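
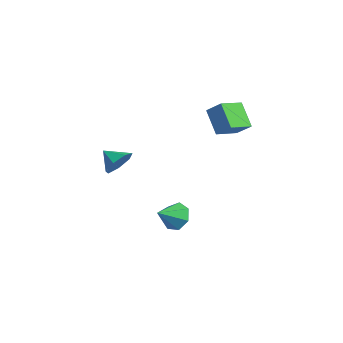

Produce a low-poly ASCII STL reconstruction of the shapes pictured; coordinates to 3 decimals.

solid 
facet normal 0.640 0.524 -0.561
outer loop
vertex 1.282 -2.77 1.411
vertex 0.73 -2.975 0.59
vertex 0.648 -2.194 1.226
endloop
endfacet
facet normal -0.160 0.138 0.977
outer loop
vertex 1.282 -2.77 1.411
vertex 0.648 -2.194 1.226
vertex -0.09 -3.645 1.31
endloop
endfacet
facet normal 0.640 0.524 -0.561
outer loop
vertex 0.648 -2.194 1.226
vertex 0.73 -2.975 0.59
vertex 0.076 -2.206 0.562
endloop
endfacet
facet normal -0.701 0.391 0.597
outer loop
vertex 0.648 -2.194 1.226
vertex 0.076 -2.206 0.562
vertex -0.09 -3.645 1.31
endloop
endfacet
facet normal 0.640 0.524 -0.562
outer loop
vertex 0.076 -2.206 0.562
vertex 0.73 -2.975 0.59
vertex -0.004 -2.797 -0.08
endloop
endfacet
facet normal -0.993 0.121 0.012
outer loop
vertex 0.076 -2.206 0.562
vertex -0.004 -2.797 -0.08
vertex -0.09 -3.645 1.31
endloop
endfacet
facet normal 0.640 0.523 -0.562
outer loop
vertex -0.004 -2.797 -0.08
vertex 0.73 -2.975 0.59
vertex 0.468 -3.522 -0.217
endloop
endfacet
facet normal -0.817 -0.468 -0.336
outer loop
vertex -0.004 -2.797 -0.08
vertex 0.468 -3.522 -0.217
vertex -0.09 -3.645 1.31
endloop
endfacet
facet normal 0.640 0.523 -0.563
outer loop
vertex 0.468 -3.522 -0.217
vertex 0.73 -2.975 0.59
vertex 1.138 -3.835 0.254
endloop
endfacet
facet normal -0.305 -0.934 -0.187
outer loop
vertex 0.468 -3.522 -0.217
vertex 1.138 -3.835 0.254
vertex -0.09 -3.645 1.31
endloop
endfacet
facet normal 0.640 0.523 -0.562
outer loop
vertex 1.138 -3.835 0.254
vertex 0.73 -2.975 0.59
vertex 1.5 -3.5 0.978
endloop
endfacet
facet normal 0.157 -0.924 0.349
outer loop
vertex 1.138 -3.835 0.254
vertex 1.5 -3.5 0.978
vertex -0.09 -3.645 1.31
endloop
endfacet
facet normal 0.640 0.524 -0.561
outer loop
vertex 1.5 -3.5 0.978
vertex 0.73 -2.975 0.59
vertex 1.282 -2.77 1.411
endloop
endfacet
facet normal 0.222 -0.448 0.866
outer loop
vertex 1.5 -3.5 0.978
vertex 1.282 -2.77 1.411
vertex -0.09 -3.645 1.31
endloop
endfacet
facet normal -0.668 -0.439 -0.600
outer loop
vertex -0.069 2.257 3.701
vertex -0.714 3.675 3.381
vertex 1.072 2.458 2.284
endloop
endfacet
facet normal 0.406 -0.892 0.201
outer loop
vertex 1.934 3.025 3.059
vertex -0.069 2.257 3.701
vertex 1.072 2.458 2.284
endloop
endfacet
facet normal -0.668 -0.439 -0.600
outer loop
vertex 1.072 2.458 2.284
vertex -0.714 3.675 3.381
vertex 0.427 3.875 1.965
endloop
endfacet
facet normal 0.624 0.110 -0.774
outer loop
vertex 0.427 3.875 1.965
vertex 1.934 3.025 3.059
vertex 1.072 2.458 2.284
endloop
endfacet
facet normal -0.624 -0.109 0.774
outer loop
vertex -0.069 2.257 3.701
vertex 0.148 4.242 4.156
vertex -0.714 3.675 3.381
endloop
endfacet
facet normal 0.406 -0.891 0.202
outer loop
vertex 0.793 2.825 4.475
vertex -0.069 2.257 3.701
vertex 1.934 3.025 3.059
endloop
endfacet
facet normal -0.623 -0.109 0.774
outer loop
vertex 0.793 2.825 4.475
vertex 0.148 4.242 4.156
vertex -0.069 2.257 3.701
endloop
endfacet
facet normal -0.406 0.892 -0.201
outer loop
vertex -0.714 3.675 3.381
vertex 0.148 4.242 4.156
vertex 0.427 3.875 1.965
endloop
endfacet
facet normal 0.623 0.109 -0.774
outer loop
vertex 1.289 4.443 2.739
vertex 1.934 3.025 3.059
vertex 0.427 3.875 1.965
endloop
endfacet
facet normal -0.407 0.891 -0.201
outer loop
vertex 0.427 3.875 1.965
vertex 0.148 4.242 4.156
vertex 1.289 4.443 2.739
endloop
endfacet
facet normal 0.668 0.439 0.600
outer loop
vertex 1.289 4.443 2.739
vertex 0.793 2.825 4.475
vertex 1.934 3.025 3.059
endloop
endfacet
facet normal 0.668 0.439 0.600
outer loop
vertex 0.148 4.242 4.156
vertex 0.793 2.825 4.475
vertex 1.289 4.443 2.739
endloop
endfacet
facet normal -0.350 0.818 -0.457
outer loop
vertex 1.626 0.156 -4.574
vertex 0.883 0.226 -3.88
vertex 1.815 0.638 -3.856
endloop
endfacet
facet normal 0.962 -0.262 -0.078
outer loop
vertex 1.626 0.156 -4.574
vertex 1.815 0.638 -3.856
vertex 1.417 -1.026 -3.18
endloop
endfacet
facet normal -0.350 0.818 -0.456
outer loop
vertex 1.815 0.638 -3.856
vertex 0.883 0.226 -3.88
vertex 1.302 0.809 -3.156
endloop
endfacet
facet normal 0.811 0.043 0.584
outer loop
vertex 1.815 0.638 -3.856
vertex 1.302 0.809 -3.156
vertex 1.417 -1.026 -3.18
endloop
endfacet
facet normal -0.349 0.818 -0.457
outer loop
vertex 1.302 0.809 -3.156
vertex 0.883 0.226 -3.88
vertex 0.473 0.542 -3.001
endloop
endfacet
facet normal 0.184 -0.001 0.983
outer loop
vertex 1.302 0.809 -3.156
vertex 0.473 0.542 -3.001
vertex 1.417 -1.026 -3.18
endloop
endfacet
facet normal -0.350 0.818 -0.457
outer loop
vertex 0.473 0.542 -3.001
vertex 0.883 0.226 -3.88
vertex -0.048 0.036 -3.507
endloop
endfacet
facet normal -0.445 -0.361 0.819
outer loop
vertex 0.473 0.542 -3.001
vertex -0.048 0.036 -3.507
vertex 1.417 -1.026 -3.18
endloop
endfacet
facet normal -0.350 0.818 -0.457
outer loop
vertex -0.048 0.036 -3.507
vertex 0.883 0.226 -3.88
vertex 0.132 -0.327 -4.294
endloop
endfacet
facet normal -0.604 -0.767 0.216
outer loop
vertex -0.048 0.036 -3.507
vertex 0.132 -0.327 -4.294
vertex 1.417 -1.026 -3.18
endloop
endfacet
facet normal -0.350 0.818 -0.457
outer loop
vertex 0.132 -0.327 -4.294
vertex 0.883 0.226 -3.88
vertex 0.877 -0.274 -4.769
endloop
endfacet
facet normal -0.173 -0.912 -0.373
outer loop
vertex 0.132 -0.327 -4.294
vertex 0.877 -0.274 -4.769
vertex 1.417 -1.026 -3.18
endloop
endfacet
facet normal -0.350 0.817 -0.457
outer loop
vertex 0.877 -0.274 -4.769
vertex 0.883 0.226 -3.88
vertex 1.626 0.156 -4.574
endloop
endfacet
facet normal 0.525 -0.686 -0.503
outer loop
vertex 0.877 -0.274 -4.769
vertex 1.626 0.156 -4.574
vertex 1.417 -1.026 -3.18
endloop
endfacet

endsolid


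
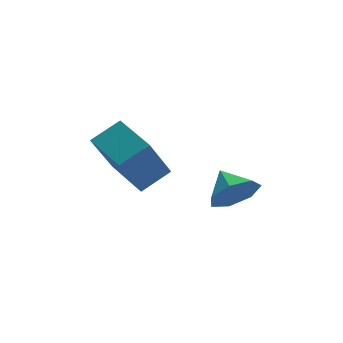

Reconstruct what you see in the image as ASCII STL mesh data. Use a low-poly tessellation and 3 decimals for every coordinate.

solid 
facet normal 0.171 -0.884 -0.436
outer loop
vertex 0.849 -4.339 -0.911
vertex 0.439 -4.08 -1.597
vertex 1.256 -4.01 -1.418
endloop
endfacet
facet normal 0.556 0.419 0.718
outer loop
vertex 0.849 -4.339 -0.911
vertex 1.256 -4.01 -1.418
vertex 0.261 -3.16 -1.143
endloop
endfacet
facet normal 0.171 -0.884 -0.435
outer loop
vertex 1.256 -4.01 -1.418
vertex 0.439 -4.08 -1.597
vertex 1.048 -3.734 -2.06
endloop
endfacet
facet normal 0.662 0.742 0.104
outer loop
vertex 1.256 -4.01 -1.418
vertex 1.048 -3.734 -2.06
vertex 0.261 -3.16 -1.143
endloop
endfacet
facet normal 0.170 -0.884 -0.436
outer loop
vertex 1.048 -3.734 -2.06
vertex 0.439 -4.08 -1.597
vertex 0.381 -3.718 -2.353
endloop
endfacet
facet normal 0.195 0.898 -0.395
outer loop
vertex 1.048 -3.734 -2.06
vertex 0.381 -3.718 -2.353
vertex 0.261 -3.16 -1.143
endloop
endfacet
facet normal 0.170 -0.884 -0.436
outer loop
vertex 0.381 -3.718 -2.353
vertex 0.439 -4.08 -1.597
vertex -0.243 -3.975 -2.076
endloop
endfacet
facet normal -0.496 0.769 -0.404
outer loop
vertex 0.381 -3.718 -2.353
vertex -0.243 -3.975 -2.076
vertex 0.261 -3.16 -1.143
endloop
endfacet
facet normal 0.170 -0.884 -0.436
outer loop
vertex -0.243 -3.975 -2.076
vertex 0.439 -4.08 -1.597
vertex -0.353 -4.31 -1.439
endloop
endfacet
facet normal -0.888 0.452 0.085
outer loop
vertex -0.243 -3.975 -2.076
vertex -0.353 -4.31 -1.439
vertex 0.261 -3.16 -1.143
endloop
endfacet
facet normal 0.170 -0.884 -0.435
outer loop
vertex -0.353 -4.31 -1.439
vertex 0.439 -4.08 -1.597
vertex 0.132 -4.472 -0.92
endloop
endfacet
facet normal -0.688 0.187 0.701
outer loop
vertex -0.353 -4.31 -1.439
vertex 0.132 -4.472 -0.92
vertex 0.261 -3.16 -1.143
endloop
endfacet
facet normal 0.169 -0.884 -0.435
outer loop
vertex 0.132 -4.472 -0.92
vertex 0.439 -4.08 -1.597
vertex 0.849 -4.339 -0.911
endloop
endfacet
facet normal -0.044 0.172 0.984
outer loop
vertex 0.132 -4.472 -0.92
vertex 0.849 -4.339 -0.911
vertex 0.261 -3.16 -1.143
endloop
endfacet
facet normal -0.857 -0.207 -0.473
outer loop
vertex -3.086 -4.5 0.57
vertex -3.544 -3.008 0.745
vertex -2.358 -4.1 -0.925
endloop
endfacet
facet normal 0.292 -0.950 -0.112
outer loop
vertex -1.416 -3.872 -0.405
vertex -3.086 -4.5 0.57
vertex -2.358 -4.1 -0.925
endloop
endfacet
facet normal -0.857 -0.208 -0.472
outer loop
vertex -2.358 -4.1 -0.925
vertex -3.544 -3.008 0.745
vertex -2.817 -2.609 -0.75
endloop
endfacet
facet normal 0.426 0.234 -0.874
outer loop
vertex -2.817 -2.609 -0.75
vertex -1.416 -3.872 -0.405
vertex -2.358 -4.1 -0.925
endloop
endfacet
facet normal -0.426 -0.233 0.874
outer loop
vertex -3.086 -4.5 0.57
vertex -2.602 -2.78 1.265
vertex -3.544 -3.008 0.745
endloop
endfacet
facet normal 0.292 -0.950 -0.111
outer loop
vertex -2.143 -4.271 1.09
vertex -3.086 -4.5 0.57
vertex -1.416 -3.872 -0.405
endloop
endfacet
facet normal -0.425 -0.234 0.874
outer loop
vertex -2.143 -4.271 1.09
vertex -2.602 -2.78 1.265
vertex -3.086 -4.5 0.57
endloop
endfacet
facet normal -0.292 0.950 0.112
outer loop
vertex -3.544 -3.008 0.745
vertex -2.602 -2.78 1.265
vertex -2.817 -2.609 -0.75
endloop
endfacet
facet normal 0.426 0.233 -0.874
outer loop
vertex -1.874 -2.38 -0.23
vertex -1.416 -3.872 -0.405
vertex -2.817 -2.609 -0.75
endloop
endfacet
facet normal -0.292 0.950 0.112
outer loop
vertex -2.817 -2.609 -0.75
vertex -2.602 -2.78 1.265
vertex -1.874 -2.38 -0.23
endloop
endfacet
facet normal 0.857 0.208 0.472
outer loop
vertex -1.874 -2.38 -0.23
vertex -2.143 -4.271 1.09
vertex -1.416 -3.872 -0.405
endloop
endfacet
facet normal 0.856 0.208 0.473
outer loop
vertex -2.602 -2.78 1.265
vertex -2.143 -4.271 1.09
vertex -1.874 -2.38 -0.23
endloop
endfacet

endsolid


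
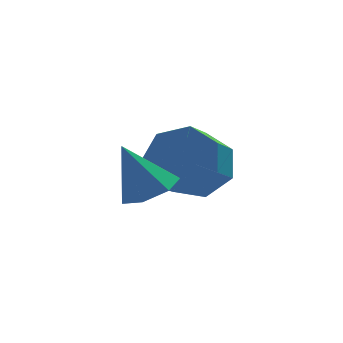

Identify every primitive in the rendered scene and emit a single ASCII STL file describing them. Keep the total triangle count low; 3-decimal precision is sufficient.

solid 
facet normal 0.369 -0.273 -0.888
outer loop
vertex -0.737 0.002 0.932
vertex -1.315 -0.465 0.835
vertex -1.259 0.256 0.637
endloop
endfacet
facet normal 0.267 0.912 0.312
outer loop
vertex -0.737 0.002 0.932
vertex -1.259 0.256 0.637
vertex -1.845 -0.075 2.105
endloop
endfacet
facet normal 0.370 -0.273 -0.888
outer loop
vertex -1.259 0.256 0.637
vertex -1.315 -0.465 0.835
vertex -1.823 -0.033 0.491
endloop
endfacet
facet normal -0.459 0.888 0.017
outer loop
vertex -1.259 0.256 0.637
vertex -1.823 -0.033 0.491
vertex -1.845 -0.075 2.105
endloop
endfacet
facet normal 0.370 -0.273 -0.888
outer loop
vertex -1.823 -0.033 0.491
vertex -1.315 -0.465 0.835
vertex -2.005 -0.648 0.604
endloop
endfacet
facet normal -0.959 0.283 -0.006
outer loop
vertex -1.823 -0.033 0.491
vertex -2.005 -0.648 0.604
vertex -1.845 -0.075 2.105
endloop
endfacet
facet normal 0.370 -0.273 -0.888
outer loop
vertex -2.005 -0.648 0.604
vertex -1.315 -0.465 0.835
vertex -1.668 -1.125 0.891
endloop
endfacet
facet normal -0.855 -0.447 0.262
outer loop
vertex -2.005 -0.648 0.604
vertex -1.668 -1.125 0.891
vertex -1.845 -0.075 2.105
endloop
endfacet
facet normal 0.370 -0.273 -0.888
outer loop
vertex -1.668 -1.125 0.891
vertex -1.315 -0.465 0.835
vertex -1.065 -1.105 1.136
endloop
endfacet
facet normal -0.226 -0.753 0.618
outer loop
vertex -1.668 -1.125 0.891
vertex -1.065 -1.105 1.136
vertex -1.845 -0.075 2.105
endloop
endfacet
facet normal 0.370 -0.273 -0.888
outer loop
vertex -1.065 -1.105 1.136
vertex -1.315 -0.465 0.835
vertex -0.651 -0.603 1.154
endloop
endfacet
facet normal 0.454 -0.403 0.794
outer loop
vertex -1.065 -1.105 1.136
vertex -0.651 -0.603 1.154
vertex -1.845 -0.075 2.105
endloop
endfacet
facet normal 0.370 -0.273 -0.888
outer loop
vertex -0.651 -0.603 1.154
vertex -1.315 -0.465 0.835
vertex -0.737 0.002 0.932
endloop
endfacet
facet normal 0.673 0.337 0.658
outer loop
vertex -0.651 -0.603 1.154
vertex -0.737 0.002 0.932
vertex -1.845 -0.075 2.105
endloop
endfacet
facet normal 0.528 0.581 -0.619
outer loop
vertex 0.93 2.419 0.641
vertex 0.554 1.934 -0.136
vertex 0.201 2.739 0.319
endloop
endfacet
facet normal 0.013 0.724 0.690
outer loop
vertex 0.93 2.419 0.641
vertex 0.201 2.739 0.319
vertex 0.323 1.751 1.353
endloop
endfacet
facet normal 0.013 0.724 0.690
outer loop
vertex 0.323 1.751 1.353
vertex 0.201 2.739 0.319
vertex -0.407 2.071 1.031
endloop
endfacet
facet normal -0.528 -0.581 0.619
outer loop
vertex 0.323 1.751 1.353
vertex -0.407 2.071 1.031
vertex -0.054 1.266 0.576
endloop
endfacet
facet normal 0.528 0.581 -0.619
outer loop
vertex 0.201 2.739 0.319
vertex 0.554 1.934 -0.136
vertex -0.263 2.453 -0.345
endloop
endfacet
facet normal -0.655 0.743 0.138
outer loop
vertex 0.201 2.739 0.319
vertex -0.263 2.453 -0.345
vertex -0.407 2.071 1.031
endloop
endfacet
facet normal -0.656 0.742 0.137
outer loop
vertex -0.407 2.071 1.031
vertex -0.263 2.453 -0.345
vertex -0.87 1.785 0.367
endloop
endfacet
facet normal -0.528 -0.581 0.619
outer loop
vertex -0.407 2.071 1.031
vertex -0.87 1.785 0.367
vertex -0.054 1.266 0.576
endloop
endfacet
facet normal 0.528 0.582 -0.619
outer loop
vertex -0.263 2.453 -0.345
vertex 0.554 1.934 -0.136
vertex -0.111 1.776 -0.852
endloop
endfacet
facet normal -0.831 0.202 -0.519
outer loop
vertex -0.263 2.453 -0.345
vertex -0.111 1.776 -0.852
vertex -0.87 1.785 0.367
endloop
endfacet
facet normal -0.831 0.203 -0.519
outer loop
vertex -0.87 1.785 0.367
vertex -0.111 1.776 -0.852
vertex -0.719 1.108 -0.14
endloop
endfacet
facet normal -0.528 -0.581 0.619
outer loop
vertex -0.87 1.785 0.367
vertex -0.719 1.108 -0.14
vertex -0.054 1.266 0.576
endloop
endfacet
facet normal 0.528 0.581 -0.619
outer loop
vertex -0.111 1.776 -0.852
vertex 0.554 1.934 -0.136
vertex 0.541 1.218 -0.819
endloop
endfacet
facet normal -0.380 -0.490 -0.784
outer loop
vertex -0.111 1.776 -0.852
vertex 0.541 1.218 -0.819
vertex -0.719 1.108 -0.14
endloop
endfacet
facet normal -0.380 -0.489 -0.785
outer loop
vertex -0.719 1.108 -0.14
vertex 0.541 1.218 -0.819
vertex -0.067 0.55 -0.108
endloop
endfacet
facet normal -0.528 -0.582 0.619
outer loop
vertex -0.719 1.108 -0.14
vertex -0.067 0.55 -0.108
vertex -0.054 1.266 0.576
endloop
endfacet
facet normal 0.528 0.581 -0.619
outer loop
vertex 0.541 1.218 -0.819
vertex 0.554 1.934 -0.136
vertex 1.203 1.199 -0.272
endloop
endfacet
facet normal 0.356 -0.814 -0.460
outer loop
vertex 0.541 1.218 -0.819
vertex 1.203 1.199 -0.272
vertex -0.067 0.55 -0.108
endloop
endfacet
facet normal 0.357 -0.814 -0.459
outer loop
vertex -0.067 0.55 -0.108
vertex 1.203 1.199 -0.272
vertex 0.595 0.531 0.44
endloop
endfacet
facet normal -0.529 -0.581 0.619
outer loop
vertex -0.067 0.55 -0.108
vertex 0.595 0.531 0.44
vertex -0.054 1.266 0.576
endloop
endfacet
facet normal 0.528 0.581 -0.619
outer loop
vertex 1.203 1.199 -0.272
vertex 0.554 1.934 -0.136
vertex 1.376 1.734 0.378
endloop
endfacet
facet normal 0.825 -0.524 0.212
outer loop
vertex 1.203 1.199 -0.272
vertex 1.376 1.734 0.378
vertex 0.595 0.531 0.44
endloop
endfacet
facet normal 0.825 -0.525 0.211
outer loop
vertex 0.595 0.531 0.44
vertex 1.376 1.734 0.378
vertex 0.769 1.065 1.089
endloop
endfacet
facet normal -0.528 -0.581 0.620
outer loop
vertex 0.595 0.531 0.44
vertex 0.769 1.065 1.089
vertex -0.054 1.266 0.576
endloop
endfacet
facet normal 0.528 0.582 -0.619
outer loop
vertex 1.376 1.734 0.378
vertex 0.554 1.934 -0.136
vertex 0.93 2.419 0.641
endloop
endfacet
facet normal 0.672 0.160 0.723
outer loop
vertex 1.376 1.734 0.378
vertex 0.93 2.419 0.641
vertex 0.769 1.065 1.089
endloop
endfacet
facet normal 0.673 0.159 0.723
outer loop
vertex 0.769 1.065 1.089
vertex 0.93 2.419 0.641
vertex 0.323 1.751 1.353
endloop
endfacet
facet normal -0.528 -0.581 0.619
outer loop
vertex 0.769 1.065 1.089
vertex 0.323 1.751 1.353
vertex -0.054 1.266 0.576
endloop
endfacet

endsolid


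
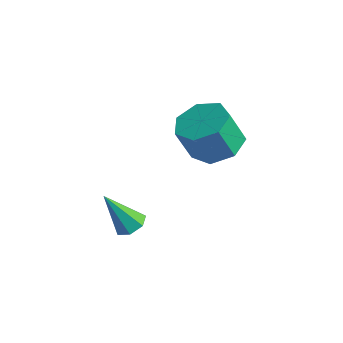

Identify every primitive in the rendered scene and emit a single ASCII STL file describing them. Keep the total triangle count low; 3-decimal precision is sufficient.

solid 
facet normal 0.322 0.381 -0.867
outer loop
vertex 3.595 -2.554 -4.269
vertex 2.995 -2.602 -4.513
vertex 3.264 -2.104 -4.194
endloop
endfacet
facet normal 0.609 0.328 0.722
outer loop
vertex 3.595 -2.554 -4.269
vertex 3.264 -2.104 -4.194
vertex 2.405 -3.298 -2.927
endloop
endfacet
facet normal 0.322 0.381 -0.867
outer loop
vertex 3.264 -2.104 -4.194
vertex 2.995 -2.602 -4.513
vertex 2.73 -2.028 -4.359
endloop
endfacet
facet normal -0.093 0.755 0.649
outer loop
vertex 3.264 -2.104 -4.194
vertex 2.73 -2.028 -4.359
vertex 2.405 -3.298 -2.927
endloop
endfacet
facet normal 0.322 0.381 -0.866
outer loop
vertex 2.73 -2.028 -4.359
vertex 2.995 -2.602 -4.513
vertex 2.396 -2.384 -4.64
endloop
endfacet
facet normal -0.801 0.526 0.285
outer loop
vertex 2.73 -2.028 -4.359
vertex 2.396 -2.384 -4.64
vertex 2.405 -3.298 -2.927
endloop
endfacet
facet normal 0.323 0.382 -0.866
outer loop
vertex 2.396 -2.384 -4.64
vertex 2.995 -2.602 -4.513
vertex 2.512 -2.904 -4.826
endloop
endfacet
facet normal -0.978 -0.185 -0.093
outer loop
vertex 2.396 -2.384 -4.64
vertex 2.512 -2.904 -4.826
vertex 2.405 -3.298 -2.927
endloop
endfacet
facet normal 0.324 0.380 -0.866
outer loop
vertex 2.512 -2.904 -4.826
vertex 2.995 -2.602 -4.513
vertex 2.992 -3.196 -4.775
endloop
endfacet
facet normal -0.493 -0.846 -0.203
outer loop
vertex 2.512 -2.904 -4.826
vertex 2.992 -3.196 -4.775
vertex 2.405 -3.298 -2.927
endloop
endfacet
facet normal 0.321 0.381 -0.867
outer loop
vertex 2.992 -3.196 -4.775
vertex 2.995 -2.602 -4.513
vertex 3.474 -3.04 -4.528
endloop
endfacet
facet normal 0.289 -0.956 0.039
outer loop
vertex 2.992 -3.196 -4.775
vertex 3.474 -3.04 -4.528
vertex 2.405 -3.298 -2.927
endloop
endfacet
facet normal 0.322 0.382 -0.866
outer loop
vertex 3.474 -3.04 -4.528
vertex 2.995 -2.602 -4.513
vertex 3.595 -2.554 -4.269
endloop
endfacet
facet normal 0.780 -0.434 0.451
outer loop
vertex 3.474 -3.04 -4.528
vertex 3.595 -2.554 -4.269
vertex 2.405 -3.298 -2.927
endloop
endfacet
facet normal 0.163 0.361 -0.918
outer loop
vertex 3.567 0.726 -2.754
vertex 3.01 1.638 -2.495
vertex 4.086 1.436 -2.383
endloop
endfacet
facet normal 0.823 -0.563 -0.075
outer loop
vertex 3.567 0.726 -2.754
vertex 4.086 1.436 -2.383
vertex 3.306 0.149 -1.285
endloop
endfacet
facet normal 0.823 -0.563 -0.075
outer loop
vertex 3.306 0.149 -1.285
vertex 4.086 1.436 -2.383
vertex 3.825 0.859 -0.914
endloop
endfacet
facet normal -0.163 -0.361 0.918
outer loop
vertex 3.306 0.149 -1.285
vertex 3.825 0.859 -0.914
vertex 2.75 1.062 -1.025
endloop
endfacet
facet normal 0.163 0.360 -0.918
outer loop
vertex 4.086 1.436 -2.383
vertex 3.01 1.638 -2.495
vertex 3.795 2.299 -2.096
endloop
endfacet
facet normal 0.938 0.231 0.257
outer loop
vertex 4.086 1.436 -2.383
vertex 3.795 2.299 -2.096
vertex 3.825 0.859 -0.914
endloop
endfacet
facet normal 0.938 0.231 0.257
outer loop
vertex 3.825 0.859 -0.914
vertex 3.795 2.299 -2.096
vertex 3.534 1.722 -0.627
endloop
endfacet
facet normal -0.163 -0.360 0.918
outer loop
vertex 3.825 0.859 -0.914
vertex 3.534 1.722 -0.627
vertex 2.75 1.062 -1.025
endloop
endfacet
facet normal 0.163 0.361 -0.918
outer loop
vertex 3.795 2.299 -2.096
vertex 3.01 1.638 -2.495
vertex 2.913 2.664 -2.109
endloop
endfacet
facet normal 0.346 0.851 0.396
outer loop
vertex 3.795 2.299 -2.096
vertex 2.913 2.664 -2.109
vertex 3.534 1.722 -0.627
endloop
endfacet
facet normal 0.346 0.851 0.396
outer loop
vertex 3.534 1.722 -0.627
vertex 2.913 2.664 -2.109
vertex 2.652 2.087 -0.64
endloop
endfacet
facet normal -0.163 -0.361 0.918
outer loop
vertex 3.534 1.722 -0.627
vertex 2.652 2.087 -0.64
vertex 2.75 1.062 -1.025
endloop
endfacet
facet normal 0.164 0.361 -0.918
outer loop
vertex 2.913 2.664 -2.109
vertex 3.01 1.638 -2.495
vertex 2.105 2.257 -2.413
endloop
endfacet
facet normal -0.506 0.829 0.236
outer loop
vertex 2.913 2.664 -2.109
vertex 2.105 2.257 -2.413
vertex 2.652 2.087 -0.64
endloop
endfacet
facet normal -0.506 0.830 0.236
outer loop
vertex 2.652 2.087 -0.64
vertex 2.105 2.257 -2.413
vertex 1.844 1.68 -0.943
endloop
endfacet
facet normal -0.163 -0.361 0.918
outer loop
vertex 2.652 2.087 -0.64
vertex 1.844 1.68 -0.943
vertex 2.75 1.062 -1.025
endloop
endfacet
facet normal 0.163 0.360 -0.918
outer loop
vertex 2.105 2.257 -2.413
vertex 3.01 1.638 -2.495
vertex 1.978 1.384 -2.778
endloop
endfacet
facet normal -0.978 0.185 -0.101
outer loop
vertex 2.105 2.257 -2.413
vertex 1.978 1.384 -2.778
vertex 1.844 1.68 -0.943
endloop
endfacet
facet normal -0.978 0.185 -0.101
outer loop
vertex 1.844 1.68 -0.943
vertex 1.978 1.384 -2.778
vertex 1.717 0.807 -1.308
endloop
endfacet
facet normal -0.163 -0.360 0.919
outer loop
vertex 1.844 1.68 -0.943
vertex 1.717 0.807 -1.308
vertex 2.75 1.062 -1.025
endloop
endfacet
facet normal 0.163 0.361 -0.918
outer loop
vertex 1.978 1.384 -2.778
vertex 3.01 1.638 -2.495
vertex 2.629 0.703 -2.93
endloop
endfacet
facet normal -0.713 -0.601 -0.362
outer loop
vertex 1.978 1.384 -2.778
vertex 2.629 0.703 -2.93
vertex 1.717 0.807 -1.308
endloop
endfacet
facet normal -0.713 -0.601 -0.362
outer loop
vertex 1.717 0.807 -1.308
vertex 2.629 0.703 -2.93
vertex 2.368 0.126 -1.46
endloop
endfacet
facet normal -0.163 -0.360 0.918
outer loop
vertex 1.717 0.807 -1.308
vertex 2.368 0.126 -1.46
vertex 2.75 1.062 -1.025
endloop
endfacet
facet normal 0.163 0.361 -0.918
outer loop
vertex 2.629 0.703 -2.93
vertex 3.01 1.638 -2.495
vertex 3.567 0.726 -2.754
endloop
endfacet
facet normal 0.089 -0.932 -0.350
outer loop
vertex 2.629 0.703 -2.93
vertex 3.567 0.726 -2.754
vertex 2.368 0.126 -1.46
endloop
endfacet
facet normal 0.088 -0.932 -0.351
outer loop
vertex 2.368 0.126 -1.46
vertex 3.567 0.726 -2.754
vertex 3.306 0.149 -1.285
endloop
endfacet
facet normal -0.163 -0.361 0.918
outer loop
vertex 2.368 0.126 -1.46
vertex 3.306 0.149 -1.285
vertex 2.75 1.062 -1.025
endloop
endfacet

endsolid


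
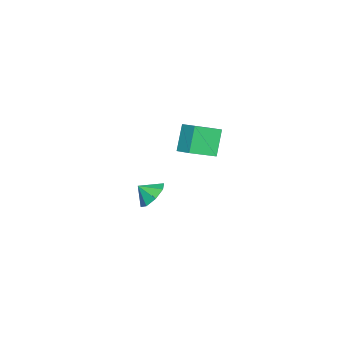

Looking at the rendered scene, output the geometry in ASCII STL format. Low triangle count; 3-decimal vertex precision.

solid 
facet normal -0.081 0.763 -0.641
outer loop
vertex 1.545 -2.423 -3.903
vertex 0.707 -2.868 -4.327
vertex 0.869 -2.197 -3.549
endloop
endfacet
facet normal 0.443 -0.073 0.893
outer loop
vertex 1.545 -2.423 -3.903
vertex 0.869 -2.197 -3.549
vertex 0.793 -3.692 -3.633
endloop
endfacet
facet normal -0.080 0.763 -0.641
outer loop
vertex 0.869 -2.197 -3.549
vertex 0.707 -2.868 -4.327
vertex 0.098 -2.364 -3.651
endloop
endfacet
facet normal -0.120 -0.050 0.991
outer loop
vertex 0.869 -2.197 -3.549
vertex 0.098 -2.364 -3.651
vertex 0.793 -3.692 -3.633
endloop
endfacet
facet normal -0.080 0.763 -0.641
outer loop
vertex 0.098 -2.364 -3.651
vertex 0.707 -2.868 -4.327
vertex -0.317 -2.826 -4.149
endloop
endfacet
facet normal -0.582 -0.294 0.758
outer loop
vertex 0.098 -2.364 -3.651
vertex -0.317 -2.826 -4.149
vertex 0.793 -3.692 -3.633
endloop
endfacet
facet normal -0.080 0.763 -0.642
outer loop
vertex -0.317 -2.826 -4.149
vertex 0.707 -2.868 -4.327
vertex -0.132 -3.313 -4.751
endloop
endfacet
facet normal -0.671 -0.663 0.330
outer loop
vertex -0.317 -2.826 -4.149
vertex -0.132 -3.313 -4.751
vertex 0.793 -3.692 -3.633
endloop
endfacet
facet normal -0.080 0.762 -0.642
outer loop
vertex -0.132 -3.313 -4.751
vertex 0.707 -2.868 -4.327
vertex 0.544 -3.54 -5.104
endloop
endfacet
facet normal -0.337 -0.941 -0.040
outer loop
vertex -0.132 -3.313 -4.751
vertex 0.544 -3.54 -5.104
vertex 0.793 -3.692 -3.633
endloop
endfacet
facet normal -0.080 0.762 -0.642
outer loop
vertex 0.544 -3.54 -5.104
vertex 0.707 -2.868 -4.327
vertex 1.316 -3.373 -5.002
endloop
endfacet
facet normal 0.227 -0.964 -0.138
outer loop
vertex 0.544 -3.54 -5.104
vertex 1.316 -3.373 -5.002
vertex 0.793 -3.692 -3.633
endloop
endfacet
facet normal -0.080 0.762 -0.642
outer loop
vertex 1.316 -3.373 -5.002
vertex 0.707 -2.868 -4.327
vertex 1.731 -2.91 -4.504
endloop
endfacet
facet normal 0.688 -0.719 0.095
outer loop
vertex 1.316 -3.373 -5.002
vertex 1.731 -2.91 -4.504
vertex 0.793 -3.692 -3.633
endloop
endfacet
facet normal -0.080 0.762 -0.642
outer loop
vertex 1.731 -2.91 -4.504
vertex 0.707 -2.868 -4.327
vertex 1.545 -2.423 -3.903
endloop
endfacet
facet normal 0.777 -0.349 0.523
outer loop
vertex 1.731 -2.91 -4.504
vertex 1.545 -2.423 -3.903
vertex 0.793 -3.692 -3.633
endloop
endfacet
facet normal -0.518 -0.763 -0.386
outer loop
vertex 2.756 -0.554 3.636
vertex 1.625 0.641 2.79
vertex 3.815 -0.556 2.218
endloop
endfacet
facet normal 0.611 -0.646 0.457
outer loop
vertex 4.395 0.299 2.65
vertex 2.756 -0.554 3.636
vertex 3.815 -0.556 2.218
endloop
endfacet
facet normal -0.518 -0.763 -0.386
outer loop
vertex 3.815 -0.556 2.218
vertex 1.625 0.641 2.79
vertex 2.684 0.639 1.372
endloop
endfacet
facet normal 0.598 -0.001 -0.801
outer loop
vertex 2.684 0.639 1.372
vertex 4.395 0.299 2.65
vertex 3.815 -0.556 2.218
endloop
endfacet
facet normal -0.598 0.001 0.801
outer loop
vertex 2.756 -0.554 3.636
vertex 2.205 1.496 3.222
vertex 1.625 0.641 2.79
endloop
endfacet
facet normal 0.611 -0.646 0.457
outer loop
vertex 3.336 0.301 4.068
vertex 2.756 -0.554 3.636
vertex 4.395 0.299 2.65
endloop
endfacet
facet normal -0.598 0.001 0.801
outer loop
vertex 3.336 0.301 4.068
vertex 2.205 1.496 3.222
vertex 2.756 -0.554 3.636
endloop
endfacet
facet normal -0.611 0.646 -0.457
outer loop
vertex 1.625 0.641 2.79
vertex 2.205 1.496 3.222
vertex 2.684 0.639 1.372
endloop
endfacet
facet normal 0.598 -0.001 -0.801
outer loop
vertex 3.264 1.494 1.804
vertex 4.395 0.299 2.65
vertex 2.684 0.639 1.372
endloop
endfacet
facet normal -0.611 0.646 -0.457
outer loop
vertex 2.684 0.639 1.372
vertex 2.205 1.496 3.222
vertex 3.264 1.494 1.804
endloop
endfacet
facet normal 0.518 0.763 0.386
outer loop
vertex 3.264 1.494 1.804
vertex 3.336 0.301 4.068
vertex 4.395 0.299 2.65
endloop
endfacet
facet normal 0.518 0.763 0.386
outer loop
vertex 2.205 1.496 3.222
vertex 3.336 0.301 4.068
vertex 3.264 1.494 1.804
endloop
endfacet

endsolid


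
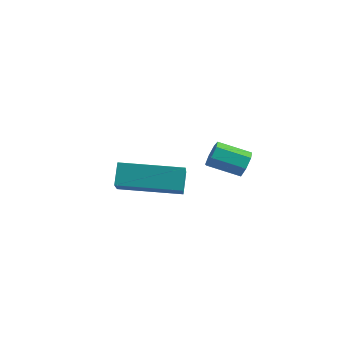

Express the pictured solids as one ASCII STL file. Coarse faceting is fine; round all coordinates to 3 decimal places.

solid 
facet normal -0.816 -0.572 0.075
outer loop
vertex 1.269 -1.439 -1.813
vertex 1.019 -0.981 -1.043
vertex 0.314 -0.214 -2.853
endloop
endfacet
facet normal 0.270 -0.492 -0.828
outer loop
vertex 2.101 1.041 -3.017
vertex 1.269 -1.439 -1.813
vertex 0.314 -0.214 -2.853
endloop
endfacet
facet normal -0.816 -0.573 0.075
outer loop
vertex 0.314 -0.214 -2.853
vertex 1.019 -0.981 -1.043
vertex 0.063 0.244 -2.083
endloop
endfacet
facet normal -0.511 0.655 -0.556
outer loop
vertex 0.063 0.244 -2.083
vertex 2.101 1.041 -3.017
vertex 0.314 -0.214 -2.853
endloop
endfacet
facet normal 0.511 -0.655 0.556
outer loop
vertex 1.269 -1.439 -1.813
vertex 2.806 0.274 -1.207
vertex 1.019 -0.981 -1.043
endloop
endfacet
facet normal 0.270 -0.492 -0.828
outer loop
vertex 3.057 -0.184 -1.977
vertex 1.269 -1.439 -1.813
vertex 2.101 1.041 -3.017
endloop
endfacet
facet normal 0.511 -0.655 0.556
outer loop
vertex 3.057 -0.184 -1.977
vertex 2.806 0.274 -1.207
vertex 1.269 -1.439 -1.813
endloop
endfacet
facet normal -0.270 0.492 0.828
outer loop
vertex 1.019 -0.981 -1.043
vertex 2.806 0.274 -1.207
vertex 0.063 0.244 -2.083
endloop
endfacet
facet normal -0.511 0.656 -0.556
outer loop
vertex 1.851 1.499 -2.247
vertex 2.101 1.041 -3.017
vertex 0.063 0.244 -2.083
endloop
endfacet
facet normal -0.270 0.492 0.828
outer loop
vertex 0.063 0.244 -2.083
vertex 2.806 0.274 -1.207
vertex 1.851 1.499 -2.247
endloop
endfacet
facet normal 0.816 0.573 -0.076
outer loop
vertex 1.851 1.499 -2.247
vertex 3.057 -0.184 -1.977
vertex 2.101 1.041 -3.017
endloop
endfacet
facet normal 0.816 0.573 -0.075
outer loop
vertex 2.806 0.274 -1.207
vertex 3.057 -0.184 -1.977
vertex 1.851 1.499 -2.247
endloop
endfacet
facet normal 0.779 0.507 -0.368
outer loop
vertex 3.018 3.499 -2.023
vertex 2.727 3.607 -2.49
vertex 2.754 3.908 -2.019
endloop
endfacet
facet normal 0.313 0.193 0.930
outer loop
vertex 3.018 3.499 -2.023
vertex 2.754 3.908 -2.019
vertex 2.043 2.866 -1.563
endloop
endfacet
facet normal 0.315 0.192 0.929
outer loop
vertex 2.043 2.866 -1.563
vertex 2.754 3.908 -2.019
vertex 1.78 3.274 -1.558
endloop
endfacet
facet normal -0.780 -0.507 0.368
outer loop
vertex 2.043 2.866 -1.563
vertex 1.78 3.274 -1.558
vertex 1.753 2.973 -2.03
endloop
endfacet
facet normal 0.780 0.507 -0.368
outer loop
vertex 2.754 3.908 -2.019
vertex 2.727 3.607 -2.49
vertex 2.471 4.089 -2.369
endloop
endfacet
facet normal -0.228 0.777 0.586
outer loop
vertex 2.754 3.908 -2.019
vertex 2.471 4.089 -2.369
vertex 1.78 3.274 -1.558
endloop
endfacet
facet normal -0.228 0.777 0.587
outer loop
vertex 1.78 3.274 -1.558
vertex 2.471 4.089 -2.369
vertex 1.496 3.456 -1.909
endloop
endfacet
facet normal -0.780 -0.507 0.368
outer loop
vertex 1.78 3.274 -1.558
vertex 1.496 3.456 -1.909
vertex 1.753 2.973 -2.03
endloop
endfacet
facet normal 0.779 0.507 -0.369
outer loop
vertex 2.471 4.089 -2.369
vertex 2.727 3.607 -2.49
vertex 2.38 3.908 -2.81
endloop
endfacet
facet normal -0.597 0.778 -0.196
outer loop
vertex 2.471 4.089 -2.369
vertex 2.38 3.908 -2.81
vertex 1.496 3.456 -1.909
endloop
endfacet
facet normal -0.598 0.777 -0.197
outer loop
vertex 1.496 3.456 -1.909
vertex 2.38 3.908 -2.81
vertex 1.406 3.275 -2.35
endloop
endfacet
facet normal -0.780 -0.507 0.367
outer loop
vertex 1.496 3.456 -1.909
vertex 1.406 3.275 -2.35
vertex 1.753 2.973 -2.03
endloop
endfacet
facet normal 0.779 0.507 -0.368
outer loop
vertex 2.38 3.908 -2.81
vertex 2.727 3.607 -2.49
vertex 2.551 3.499 -3.011
endloop
endfacet
facet normal -0.519 0.193 -0.833
outer loop
vertex 2.38 3.908 -2.81
vertex 2.551 3.499 -3.011
vertex 1.406 3.275 -2.35
endloop
endfacet
facet normal -0.519 0.193 -0.833
outer loop
vertex 1.406 3.275 -2.35
vertex 2.551 3.499 -3.011
vertex 1.577 2.866 -2.551
endloop
endfacet
facet normal -0.780 -0.507 0.368
outer loop
vertex 1.406 3.275 -2.35
vertex 1.577 2.866 -2.551
vertex 1.753 2.973 -2.03
endloop
endfacet
facet normal 0.780 0.506 -0.368
outer loop
vertex 2.551 3.499 -3.011
vertex 2.727 3.607 -2.49
vertex 2.854 3.172 -2.819
endloop
endfacet
facet normal -0.048 -0.538 -0.841
outer loop
vertex 2.551 3.499 -3.011
vertex 2.854 3.172 -2.819
vertex 1.577 2.866 -2.551
endloop
endfacet
facet normal -0.048 -0.537 -0.842
outer loop
vertex 1.577 2.866 -2.551
vertex 2.854 3.172 -2.819
vertex 1.88 2.538 -2.359
endloop
endfacet
facet normal -0.780 -0.506 0.368
outer loop
vertex 1.577 2.866 -2.551
vertex 1.88 2.538 -2.359
vertex 1.753 2.973 -2.03
endloop
endfacet
facet normal 0.779 0.507 -0.369
outer loop
vertex 2.854 3.172 -2.819
vertex 2.727 3.607 -2.49
vertex 3.062 3.172 -2.38
endloop
endfacet
facet normal 0.458 -0.862 -0.217
outer loop
vertex 2.854 3.172 -2.819
vertex 3.062 3.172 -2.38
vertex 1.88 2.538 -2.359
endloop
endfacet
facet normal 0.458 -0.862 -0.217
outer loop
vertex 1.88 2.538 -2.359
vertex 3.062 3.172 -2.38
vertex 2.088 2.538 -1.92
endloop
endfacet
facet normal -0.779 -0.507 0.369
outer loop
vertex 1.88 2.538 -2.359
vertex 2.088 2.538 -1.92
vertex 1.753 2.973 -2.03
endloop
endfacet
facet normal 0.779 0.507 -0.368
outer loop
vertex 3.062 3.172 -2.38
vertex 2.727 3.607 -2.49
vertex 3.018 3.499 -2.023
endloop
endfacet
facet normal 0.620 -0.539 0.570
outer loop
vertex 3.062 3.172 -2.38
vertex 3.018 3.499 -2.023
vertex 2.088 2.538 -1.92
endloop
endfacet
facet normal 0.619 -0.538 0.572
outer loop
vertex 2.088 2.538 -1.92
vertex 3.018 3.499 -2.023
vertex 2.043 2.866 -1.563
endloop
endfacet
facet normal -0.779 -0.507 0.368
outer loop
vertex 2.088 2.538 -1.92
vertex 2.043 2.866 -1.563
vertex 1.753 2.973 -2.03
endloop
endfacet

endsolid


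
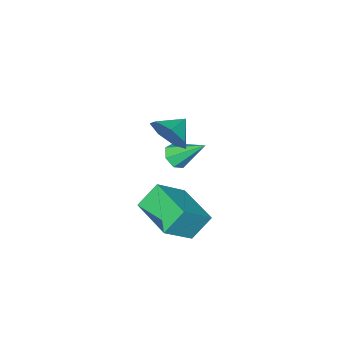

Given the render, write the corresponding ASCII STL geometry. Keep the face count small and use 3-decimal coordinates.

solid 
facet normal 0.921 0.001 -0.390
outer loop
vertex 0.534 1.475 2.562
vertex 0.168 0.96 1.698
vertex 0.239 2.014 1.867
endloop
endfacet
facet normal -0.404 0.632 0.662
outer loop
vertex 0.534 1.475 2.562
vertex 0.239 2.014 1.867
vertex -0.928 0.96 2.162
endloop
endfacet
facet normal 0.921 0.000 -0.390
outer loop
vertex 0.239 2.014 1.867
vertex 0.168 0.96 1.698
vertex -0.109 1.76 1.044
endloop
endfacet
facet normal -0.663 0.747 0.049
outer loop
vertex 0.239 2.014 1.867
vertex -0.109 1.76 1.044
vertex -0.928 0.96 2.162
endloop
endfacet
facet normal 0.921 0.001 -0.389
outer loop
vertex -0.109 1.76 1.044
vertex 0.168 0.96 1.698
vertex -0.248 0.904 0.714
endloop
endfacet
facet normal -0.859 0.300 -0.415
outer loop
vertex -0.109 1.76 1.044
vertex -0.248 0.904 0.714
vertex -0.928 0.96 2.162
endloop
endfacet
facet normal 0.921 0.000 -0.389
outer loop
vertex -0.248 0.904 0.714
vertex 0.168 0.96 1.698
vertex -0.074 0.09 1.125
endloop
endfacet
facet normal -0.845 -0.374 -0.382
outer loop
vertex -0.248 0.904 0.714
vertex -0.074 0.09 1.125
vertex -0.928 0.96 2.162
endloop
endfacet
facet normal 0.921 -0.000 -0.389
outer loop
vertex -0.074 0.09 1.125
vertex 0.168 0.96 1.698
vertex 0.282 -0.069 1.968
endloop
endfacet
facet normal -0.632 -0.766 0.122
outer loop
vertex -0.074 0.09 1.125
vertex 0.282 -0.069 1.968
vertex -0.928 0.96 2.162
endloop
endfacet
facet normal 0.921 -0.000 -0.390
outer loop
vertex 0.282 -0.069 1.968
vertex 0.168 0.96 1.698
vertex 0.553 0.547 2.607
endloop
endfacet
facet normal -0.379 -0.581 0.721
outer loop
vertex 0.282 -0.069 1.968
vertex 0.553 0.547 2.607
vertex -0.928 0.96 2.162
endloop
endfacet
facet normal 0.921 -0.000 -0.390
outer loop
vertex 0.553 0.547 2.607
vertex 0.168 0.96 1.698
vertex 0.534 1.475 2.562
endloop
endfacet
facet normal -0.277 0.041 0.960
outer loop
vertex 0.553 0.547 2.607
vertex 0.534 1.475 2.562
vertex -0.928 0.96 2.162
endloop
endfacet
facet normal 0.279 -0.707 -0.650
outer loop
vertex -3.0 -2.332 -3.023
vertex -3.277 -1.923 -3.587
vertex -2.584 -1.914 -3.299
endloop
endfacet
facet normal 0.587 -0.051 0.808
outer loop
vertex -3.0 -2.332 -3.023
vertex -2.584 -1.914 -3.299
vertex -3.823 -0.537 -2.313
endloop
endfacet
facet normal 0.279 -0.707 -0.650
outer loop
vertex -2.584 -1.914 -3.299
vertex -3.277 -1.923 -3.587
vertex -2.69 -1.503 -3.792
endloop
endfacet
facet normal 0.804 0.530 0.269
outer loop
vertex -2.584 -1.914 -3.299
vertex -2.69 -1.503 -3.792
vertex -3.823 -0.537 -2.313
endloop
endfacet
facet normal 0.279 -0.707 -0.650
outer loop
vertex -2.69 -1.503 -3.792
vertex -3.277 -1.923 -3.587
vertex -3.238 -1.407 -4.131
endloop
endfacet
facet normal 0.348 0.884 -0.311
outer loop
vertex -2.69 -1.503 -3.792
vertex -3.238 -1.407 -4.131
vertex -3.823 -0.537 -2.313
endloop
endfacet
facet normal 0.279 -0.707 -0.650
outer loop
vertex -3.238 -1.407 -4.131
vertex -3.277 -1.923 -3.587
vertex -3.815 -1.7 -4.06
endloop
endfacet
facet normal -0.440 0.746 -0.499
outer loop
vertex -3.238 -1.407 -4.131
vertex -3.815 -1.7 -4.06
vertex -3.823 -0.537 -2.313
endloop
endfacet
facet normal 0.278 -0.707 -0.650
outer loop
vertex -3.815 -1.7 -4.06
vertex -3.277 -1.923 -3.587
vertex -3.987 -2.16 -3.633
endloop
endfacet
facet normal -0.964 0.220 -0.151
outer loop
vertex -3.815 -1.7 -4.06
vertex -3.987 -2.16 -3.633
vertex -3.823 -0.537 -2.313
endloop
endfacet
facet normal 0.278 -0.706 -0.651
outer loop
vertex -3.987 -2.16 -3.633
vertex -3.277 -1.923 -3.587
vertex -3.624 -2.442 -3.172
endloop
endfacet
facet normal -0.830 -0.299 0.471
outer loop
vertex -3.987 -2.16 -3.633
vertex -3.624 -2.442 -3.172
vertex -3.823 -0.537 -2.313
endloop
endfacet
facet normal 0.280 -0.707 -0.650
outer loop
vertex -3.624 -2.442 -3.172
vertex -3.277 -1.923 -3.587
vertex -3.0 -2.332 -3.023
endloop
endfacet
facet normal -0.140 -0.419 0.897
outer loop
vertex -3.624 -2.442 -3.172
vertex -3.0 -2.332 -3.023
vertex -3.823 -0.537 -2.313
endloop
endfacet
facet normal -0.603 0.239 0.761
outer loop
vertex 2.079 2.136 0.195
vertex 2.592 4.23 -0.056
vertex 0.586 2.352 -1.056
endloop
endfacet
facet normal -0.237 -0.965 0.116
outer loop
vertex 1.448 2.01 -2.144
vertex 2.079 2.136 0.195
vertex 0.586 2.352 -1.056
endloop
endfacet
facet normal -0.603 0.239 0.761
outer loop
vertex 0.586 2.352 -1.056
vertex 2.592 4.23 -0.056
vertex 1.098 4.446 -1.307
endloop
endfacet
facet normal -0.762 0.110 -0.638
outer loop
vertex 1.098 4.446 -1.307
vertex 1.448 2.01 -2.144
vertex 0.586 2.352 -1.056
endloop
endfacet
facet normal 0.762 -0.110 0.638
outer loop
vertex 2.079 2.136 0.195
vertex 3.454 3.888 -1.144
vertex 2.592 4.23 -0.056
endloop
endfacet
facet normal -0.236 -0.965 0.116
outer loop
vertex 2.942 1.794 -0.893
vertex 2.079 2.136 0.195
vertex 1.448 2.01 -2.144
endloop
endfacet
facet normal 0.762 -0.110 0.639
outer loop
vertex 2.942 1.794 -0.893
vertex 3.454 3.888 -1.144
vertex 2.079 2.136 0.195
endloop
endfacet
facet normal 0.236 0.965 -0.116
outer loop
vertex 2.592 4.23 -0.056
vertex 3.454 3.888 -1.144
vertex 1.098 4.446 -1.307
endloop
endfacet
facet normal -0.762 0.110 -0.639
outer loop
vertex 1.961 4.104 -2.395
vertex 1.448 2.01 -2.144
vertex 1.098 4.446 -1.307
endloop
endfacet
facet normal 0.236 0.965 -0.116
outer loop
vertex 1.098 4.446 -1.307
vertex 3.454 3.888 -1.144
vertex 1.961 4.104 -2.395
endloop
endfacet
facet normal 0.603 -0.239 -0.761
outer loop
vertex 1.961 4.104 -2.395
vertex 2.942 1.794 -0.893
vertex 1.448 2.01 -2.144
endloop
endfacet
facet normal 0.603 -0.239 -0.761
outer loop
vertex 3.454 3.888 -1.144
vertex 2.942 1.794 -0.893
vertex 1.961 4.104 -2.395
endloop
endfacet

endsolid


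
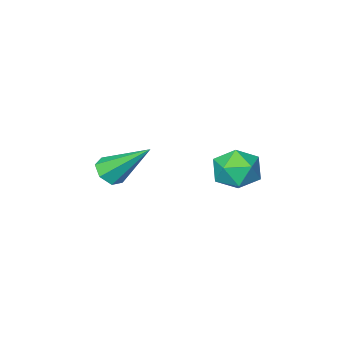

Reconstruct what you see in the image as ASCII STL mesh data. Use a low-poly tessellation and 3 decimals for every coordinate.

solid 
facet normal -0.562 -0.299 0.772
outer loop
vertex 1.324 0.504 2.068
vertex 1.597 -0.177 2.003
vertex 1.932 0.314 2.437
endloop
endfacet
facet normal -0.386 0.390 0.836
outer loop
vertex 1.324 0.504 2.068
vertex 1.932 0.314 2.437
vertex 1.891 0.972 2.111
endloop
endfacet
facet normal -0.626 0.735 0.261
outer loop
vertex 1.324 0.504 2.068
vertex 1.891 0.972 2.111
vertex 1.529 0.889 1.475
endloop
endfacet
facet normal -0.952 0.259 -0.161
outer loop
vertex 1.324 0.504 2.068
vertex 1.529 0.889 1.475
vertex 1.347 0.179 1.408
endloop
endfacet
facet normal -0.912 -0.380 0.156
outer loop
vertex 1.324 0.504 2.068
vertex 1.347 0.179 1.408
vertex 1.597 -0.177 2.003
endloop
endfacet
facet normal 0.327 0.436 0.839
outer loop
vertex 1.891 0.972 2.111
vertex 1.932 0.314 2.437
vertex 2.513 0.581 2.072
endloop
endfacet
facet normal 0.042 -0.678 0.734
outer loop
vertex 1.932 0.314 2.437
vertex 1.597 -0.177 2.003
vertex 2.331 -0.129 2.005
endloop
endfacet
facet normal -0.525 -0.809 -0.263
outer loop
vertex 1.597 -0.177 2.003
vertex 1.347 0.179 1.408
vertex 1.969 -0.212 1.369
endloop
endfacet
facet normal -0.590 0.224 -0.775
outer loop
vertex 1.347 0.179 1.408
vertex 1.529 0.889 1.475
vertex 1.928 0.446 1.043
endloop
endfacet
facet normal -0.065 0.994 -0.093
outer loop
vertex 1.529 0.889 1.475
vertex 1.891 0.972 2.111
vertex 2.263 0.937 1.477
endloop
endfacet
facet normal 0.952 -0.259 0.161
outer loop
vertex 2.536 0.256 1.412
vertex 2.513 0.581 2.072
vertex 2.331 -0.129 2.005
endloop
endfacet
facet normal 0.626 -0.735 -0.261
outer loop
vertex 2.536 0.256 1.412
vertex 2.331 -0.129 2.005
vertex 1.969 -0.212 1.369
endloop
endfacet
facet normal 0.386 -0.390 -0.836
outer loop
vertex 2.536 0.256 1.412
vertex 1.969 -0.212 1.369
vertex 1.928 0.446 1.043
endloop
endfacet
facet normal 0.562 0.299 -0.772
outer loop
vertex 2.536 0.256 1.412
vertex 1.928 0.446 1.043
vertex 2.263 0.937 1.477
endloop
endfacet
facet normal 0.912 0.380 -0.156
outer loop
vertex 2.536 0.256 1.412
vertex 2.263 0.937 1.477
vertex 2.513 0.581 2.072
endloop
endfacet
facet normal 0.590 -0.224 0.775
outer loop
vertex 2.331 -0.129 2.005
vertex 2.513 0.581 2.072
vertex 1.932 0.314 2.437
endloop
endfacet
facet normal 0.065 -0.994 0.093
outer loop
vertex 1.969 -0.212 1.369
vertex 2.331 -0.129 2.005
vertex 1.597 -0.177 2.003
endloop
endfacet
facet normal -0.327 -0.436 -0.839
outer loop
vertex 1.928 0.446 1.043
vertex 1.969 -0.212 1.369
vertex 1.347 0.179 1.408
endloop
endfacet
facet normal -0.042 0.678 -0.734
outer loop
vertex 2.263 0.937 1.477
vertex 1.928 0.446 1.043
vertex 1.529 0.889 1.475
endloop
endfacet
facet normal 0.525 0.809 0.263
outer loop
vertex 2.513 0.581 2.072
vertex 2.263 0.937 1.477
vertex 1.891 0.972 2.111
endloop
endfacet
facet normal 0.383 -0.616 -0.688
outer loop
vertex 4.067 -3.237 0.841
vertex 3.675 -3.11 0.509
vertex 4.148 -2.878 0.565
endloop
endfacet
facet normal 0.768 0.273 0.580
outer loop
vertex 4.067 -3.237 0.841
vertex 4.148 -2.878 0.565
vertex 3.025 -2.07 1.671
endloop
endfacet
facet normal 0.383 -0.615 -0.689
outer loop
vertex 4.148 -2.878 0.565
vertex 3.675 -3.11 0.509
vertex 3.872 -2.694 0.247
endloop
endfacet
facet normal 0.571 0.821 -0.020
outer loop
vertex 4.148 -2.878 0.565
vertex 3.872 -2.694 0.247
vertex 3.025 -2.07 1.671
endloop
endfacet
facet normal 0.385 -0.615 -0.688
outer loop
vertex 3.872 -2.694 0.247
vertex 3.675 -3.11 0.509
vertex 3.448 -2.823 0.125
endloop
endfacet
facet normal -0.133 0.876 -0.463
outer loop
vertex 3.872 -2.694 0.247
vertex 3.448 -2.823 0.125
vertex 3.025 -2.07 1.671
endloop
endfacet
facet normal 0.385 -0.615 -0.688
outer loop
vertex 3.448 -2.823 0.125
vertex 3.675 -3.11 0.509
vertex 3.195 -3.168 0.292
endloop
endfacet
facet normal -0.817 0.397 -0.417
outer loop
vertex 3.448 -2.823 0.125
vertex 3.195 -3.168 0.292
vertex 3.025 -2.07 1.671
endloop
endfacet
facet normal 0.385 -0.614 -0.688
outer loop
vertex 3.195 -3.168 0.292
vertex 3.675 -3.11 0.509
vertex 3.303 -3.47 0.622
endloop
endfacet
facet normal -0.964 -0.254 0.083
outer loop
vertex 3.195 -3.168 0.292
vertex 3.303 -3.47 0.622
vertex 3.025 -2.07 1.671
endloop
endfacet
facet normal 0.386 -0.615 -0.687
outer loop
vertex 3.303 -3.47 0.622
vertex 3.675 -3.11 0.509
vertex 3.691 -3.5 0.867
endloop
endfacet
facet normal -0.464 -0.588 0.662
outer loop
vertex 3.303 -3.47 0.622
vertex 3.691 -3.5 0.867
vertex 3.025 -2.07 1.671
endloop
endfacet
facet normal 0.383 -0.616 -0.688
outer loop
vertex 3.691 -3.5 0.867
vertex 3.675 -3.11 0.509
vertex 4.067 -3.237 0.841
endloop
endfacet
facet normal 0.308 -0.353 0.883
outer loop
vertex 3.691 -3.5 0.867
vertex 4.067 -3.237 0.841
vertex 3.025 -2.07 1.671
endloop
endfacet

endsolid


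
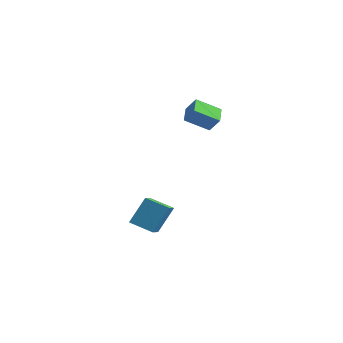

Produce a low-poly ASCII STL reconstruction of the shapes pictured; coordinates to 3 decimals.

solid 
facet normal -0.591 0.710 0.383
outer loop
vertex -0.074 -0.41 4.22
vertex 0.767 0.733 3.397
vertex -0.753 -0.519 3.374
endloop
endfacet
facet normal -0.513 -0.697 0.502
outer loop
vertex -0.027 -1.393 2.903
vertex -0.074 -0.41 4.22
vertex -0.753 -0.519 3.374
endloop
endfacet
facet normal -0.591 0.710 0.383
outer loop
vertex -0.753 -0.519 3.374
vertex 0.767 0.733 3.397
vertex 0.087 0.624 2.551
endloop
endfacet
facet normal -0.624 -0.100 -0.775
outer loop
vertex 0.087 0.624 2.551
vertex -0.027 -1.393 2.903
vertex -0.753 -0.519 3.374
endloop
endfacet
facet normal 0.623 0.100 0.776
outer loop
vertex -0.074 -0.41 4.22
vertex 1.493 -0.141 2.926
vertex 0.767 0.733 3.397
endloop
endfacet
facet normal -0.513 -0.697 0.502
outer loop
vertex 0.653 -1.284 3.749
vertex -0.074 -0.41 4.22
vertex -0.027 -1.393 2.903
endloop
endfacet
facet normal 0.623 0.100 0.776
outer loop
vertex 0.653 -1.284 3.749
vertex 1.493 -0.141 2.926
vertex -0.074 -0.41 4.22
endloop
endfacet
facet normal 0.513 0.696 -0.502
outer loop
vertex 0.767 0.733 3.397
vertex 1.493 -0.141 2.926
vertex 0.087 0.624 2.551
endloop
endfacet
facet normal -0.623 -0.100 -0.776
outer loop
vertex 0.814 -0.25 2.08
vertex -0.027 -1.393 2.903
vertex 0.087 0.624 2.551
endloop
endfacet
facet normal 0.513 0.697 -0.501
outer loop
vertex 0.087 0.624 2.551
vertex 1.493 -0.141 2.926
vertex 0.814 -0.25 2.08
endloop
endfacet
facet normal 0.590 -0.710 -0.383
outer loop
vertex 0.814 -0.25 2.08
vertex 0.653 -1.284 3.749
vertex -0.027 -1.393 2.903
endloop
endfacet
facet normal 0.591 -0.710 -0.383
outer loop
vertex 1.493 -0.141 2.926
vertex 0.653 -1.284 3.749
vertex 0.814 -0.25 2.08
endloop
endfacet
facet normal -0.500 0.778 -0.380
outer loop
vertex -0.874 -3.134 -2.767
vertex 0.39 -2.583 -3.304
vertex -1.141 -4.095 -4.384
endloop
endfacet
facet normal -0.854 -0.373 0.363
outer loop
vertex -0.47 -5.137 -3.876
vertex -0.874 -3.134 -2.767
vertex -1.141 -4.095 -4.384
endloop
endfacet
facet normal -0.501 0.778 -0.379
outer loop
vertex -1.141 -4.095 -4.384
vertex 0.39 -2.583 -3.304
vertex 0.123 -3.543 -4.921
endloop
endfacet
facet normal -0.141 -0.506 -0.851
outer loop
vertex 0.123 -3.543 -4.921
vertex -0.47 -5.137 -3.876
vertex -1.141 -4.095 -4.384
endloop
endfacet
facet normal 0.141 0.506 0.851
outer loop
vertex -0.874 -3.134 -2.767
vertex 1.061 -3.625 -2.796
vertex 0.39 -2.583 -3.304
endloop
endfacet
facet normal -0.854 -0.373 0.362
outer loop
vertex -0.203 -4.177 -2.259
vertex -0.874 -3.134 -2.767
vertex -0.47 -5.137 -3.876
endloop
endfacet
facet normal 0.141 0.505 0.851
outer loop
vertex -0.203 -4.177 -2.259
vertex 1.061 -3.625 -2.796
vertex -0.874 -3.134 -2.767
endloop
endfacet
facet normal 0.854 0.373 -0.363
outer loop
vertex 0.39 -2.583 -3.304
vertex 1.061 -3.625 -2.796
vertex 0.123 -3.543 -4.921
endloop
endfacet
facet normal -0.141 -0.505 -0.851
outer loop
vertex 0.794 -4.586 -4.413
vertex -0.47 -5.137 -3.876
vertex 0.123 -3.543 -4.921
endloop
endfacet
facet normal 0.854 0.373 -0.363
outer loop
vertex 0.123 -3.543 -4.921
vertex 1.061 -3.625 -2.796
vertex 0.794 -4.586 -4.413
endloop
endfacet
facet normal 0.500 -0.778 0.379
outer loop
vertex 0.794 -4.586 -4.413
vertex -0.203 -4.177 -2.259
vertex -0.47 -5.137 -3.876
endloop
endfacet
facet normal 0.501 -0.778 0.380
outer loop
vertex 1.061 -3.625 -2.796
vertex -0.203 -4.177 -2.259
vertex 0.794 -4.586 -4.413
endloop
endfacet

endsolid


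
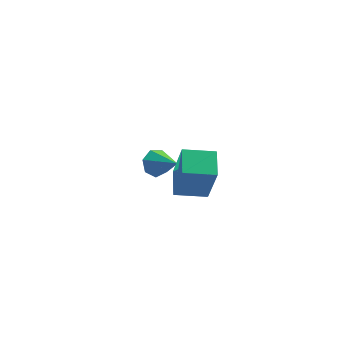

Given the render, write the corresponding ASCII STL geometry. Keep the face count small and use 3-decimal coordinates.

solid 
facet normal -0.953 0.258 0.156
outer loop
vertex -3.876 -3.742 3.004
vertex -3.526 -2.619 3.287
vertex -4.059 -3.163 0.931
endloop
endfacet
facet normal -0.289 -0.928 -0.234
outer loop
vertex -2.734 -3.521 0.713
vertex -3.876 -3.742 3.004
vertex -4.059 -3.163 0.931
endloop
endfacet
facet normal -0.953 0.258 0.156
outer loop
vertex -4.059 -3.163 0.931
vertex -3.526 -2.619 3.287
vertex -3.709 -2.04 1.214
endloop
endfacet
facet normal -0.085 0.268 -0.960
outer loop
vertex -3.709 -2.04 1.214
vertex -2.734 -3.521 0.713
vertex -4.059 -3.163 0.931
endloop
endfacet
facet normal 0.085 -0.268 0.960
outer loop
vertex -3.876 -3.742 3.004
vertex -2.201 -2.977 3.069
vertex -3.526 -2.619 3.287
endloop
endfacet
facet normal -0.289 -0.928 -0.234
outer loop
vertex -2.551 -4.1 2.786
vertex -3.876 -3.742 3.004
vertex -2.734 -3.521 0.713
endloop
endfacet
facet normal 0.085 -0.268 0.960
outer loop
vertex -2.551 -4.1 2.786
vertex -2.201 -2.977 3.069
vertex -3.876 -3.742 3.004
endloop
endfacet
facet normal 0.289 0.928 0.234
outer loop
vertex -3.526 -2.619 3.287
vertex -2.201 -2.977 3.069
vertex -3.709 -2.04 1.214
endloop
endfacet
facet normal -0.085 0.268 -0.960
outer loop
vertex -2.384 -2.398 0.996
vertex -2.734 -3.521 0.713
vertex -3.709 -2.04 1.214
endloop
endfacet
facet normal 0.289 0.928 0.234
outer loop
vertex -3.709 -2.04 1.214
vertex -2.201 -2.977 3.069
vertex -2.384 -2.398 0.996
endloop
endfacet
facet normal 0.953 -0.258 -0.156
outer loop
vertex -2.384 -2.398 0.996
vertex -2.551 -4.1 2.786
vertex -2.734 -3.521 0.713
endloop
endfacet
facet normal 0.953 -0.258 -0.156
outer loop
vertex -2.201 -2.977 3.069
vertex -2.551 -4.1 2.786
vertex -2.384 -2.398 0.996
endloop
endfacet
facet normal -0.345 0.710 -0.613
outer loop
vertex -2.672 2.057 -3.561
vertex -3.071 2.317 -3.035
vertex -2.405 2.488 -3.212
endloop
endfacet
facet normal 0.901 -0.318 -0.297
outer loop
vertex -2.672 2.057 -3.561
vertex -2.405 2.488 -3.212
vertex -2.489 1.123 -2.005
endloop
endfacet
facet normal -0.345 0.711 -0.613
outer loop
vertex -2.405 2.488 -3.212
vertex -3.071 2.317 -3.035
vertex -2.639 2.791 -2.729
endloop
endfacet
facet normal 0.925 0.218 0.311
outer loop
vertex -2.405 2.488 -3.212
vertex -2.639 2.791 -2.729
vertex -2.489 1.123 -2.005
endloop
endfacet
facet normal -0.347 0.711 -0.612
outer loop
vertex -2.639 2.791 -2.729
vertex -3.071 2.317 -3.035
vertex -3.198 2.736 -2.476
endloop
endfacet
facet normal 0.345 0.400 0.849
outer loop
vertex -2.639 2.791 -2.729
vertex -3.198 2.736 -2.476
vertex -2.489 1.123 -2.005
endloop
endfacet
facet normal -0.346 0.711 -0.612
outer loop
vertex -3.198 2.736 -2.476
vertex -3.071 2.317 -3.035
vertex -3.662 2.366 -2.644
endloop
endfacet
facet normal -0.402 0.090 0.911
outer loop
vertex -3.198 2.736 -2.476
vertex -3.662 2.366 -2.644
vertex -2.489 1.123 -2.005
endloop
endfacet
facet normal -0.346 0.711 -0.612
outer loop
vertex -3.662 2.366 -2.644
vertex -3.071 2.317 -3.035
vertex -3.68 1.959 -3.106
endloop
endfacet
facet normal -0.753 -0.479 0.451
outer loop
vertex -3.662 2.366 -2.644
vertex -3.68 1.959 -3.106
vertex -2.489 1.123 -2.005
endloop
endfacet
facet normal -0.346 0.710 -0.614
outer loop
vertex -3.68 1.959 -3.106
vertex -3.071 2.317 -3.035
vertex -3.239 1.821 -3.514
endloop
endfacet
facet normal -0.445 -0.876 -0.184
outer loop
vertex -3.68 1.959 -3.106
vertex -3.239 1.821 -3.514
vertex -2.489 1.123 -2.005
endloop
endfacet
facet normal -0.346 0.710 -0.613
outer loop
vertex -3.239 1.821 -3.514
vertex -3.071 2.317 -3.035
vertex -2.672 2.057 -3.561
endloop
endfacet
facet normal 0.292 -0.804 -0.517
outer loop
vertex -3.239 1.821 -3.514
vertex -2.672 2.057 -3.561
vertex -2.489 1.123 -2.005
endloop
endfacet

endsolid


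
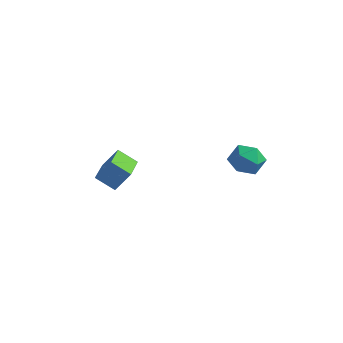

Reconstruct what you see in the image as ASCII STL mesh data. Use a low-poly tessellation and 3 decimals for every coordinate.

solid 
facet normal -0.114 0.583 0.805
outer loop
vertex 3.848 3.912 1.458
vertex 3.294 3.103 1.965
vertex 4.391 3.172 2.071
endloop
endfacet
facet normal 0.489 0.741 0.461
outer loop
vertex 3.848 3.912 1.458
vertex 4.391 3.172 2.071
vertex 4.808 3.499 1.103
endloop
endfacet
facet normal 0.320 0.924 -0.209
outer loop
vertex 3.848 3.912 1.458
vertex 4.808 3.499 1.103
vertex 3.968 3.631 0.398
endloop
endfacet
facet normal -0.387 0.879 -0.277
outer loop
vertex 3.848 3.912 1.458
vertex 3.968 3.631 0.398
vertex 3.033 3.387 0.93
endloop
endfacet
facet normal -0.657 0.668 0.349
outer loop
vertex 3.848 3.912 1.458
vertex 3.033 3.387 0.93
vertex 3.294 3.103 1.965
endloop
endfacet
facet normal 0.889 0.149 0.433
outer loop
vertex 4.808 3.499 1.103
vertex 4.391 3.172 2.071
vertex 4.847 2.433 1.39
endloop
endfacet
facet normal -0.089 -0.107 0.990
outer loop
vertex 4.391 3.172 2.071
vertex 3.294 3.103 1.965
vertex 3.912 2.189 1.922
endloop
endfacet
facet normal -0.967 0.033 0.253
outer loop
vertex 3.294 3.103 1.965
vertex 3.033 3.387 0.93
vertex 3.072 2.321 1.217
endloop
endfacet
facet normal -0.530 0.374 -0.761
outer loop
vertex 3.033 3.387 0.93
vertex 3.968 3.631 0.398
vertex 3.489 2.648 0.249
endloop
endfacet
facet normal 0.615 0.447 -0.650
outer loop
vertex 3.968 3.631 0.398
vertex 4.808 3.499 1.103
vertex 4.586 2.717 0.355
endloop
endfacet
facet normal 0.387 -0.879 0.277
outer loop
vertex 4.032 1.908 0.862
vertex 4.847 2.433 1.39
vertex 3.912 2.189 1.922
endloop
endfacet
facet normal -0.320 -0.924 0.209
outer loop
vertex 4.032 1.908 0.862
vertex 3.912 2.189 1.922
vertex 3.072 2.321 1.217
endloop
endfacet
facet normal -0.489 -0.741 -0.461
outer loop
vertex 4.032 1.908 0.862
vertex 3.072 2.321 1.217
vertex 3.489 2.648 0.249
endloop
endfacet
facet normal 0.114 -0.583 -0.805
outer loop
vertex 4.032 1.908 0.862
vertex 3.489 2.648 0.249
vertex 4.586 2.717 0.355
endloop
endfacet
facet normal 0.657 -0.668 -0.349
outer loop
vertex 4.032 1.908 0.862
vertex 4.586 2.717 0.355
vertex 4.847 2.433 1.39
endloop
endfacet
facet normal 0.530 -0.374 0.761
outer loop
vertex 3.912 2.189 1.922
vertex 4.847 2.433 1.39
vertex 4.391 3.172 2.071
endloop
endfacet
facet normal -0.615 -0.447 0.650
outer loop
vertex 3.072 2.321 1.217
vertex 3.912 2.189 1.922
vertex 3.294 3.103 1.965
endloop
endfacet
facet normal -0.889 -0.149 -0.433
outer loop
vertex 3.489 2.648 0.249
vertex 3.072 2.321 1.217
vertex 3.033 3.387 0.93
endloop
endfacet
facet normal 0.089 0.107 -0.990
outer loop
vertex 4.586 2.717 0.355
vertex 3.489 2.648 0.249
vertex 3.968 3.631 0.398
endloop
endfacet
facet normal 0.967 -0.033 -0.253
outer loop
vertex 4.847 2.433 1.39
vertex 4.586 2.717 0.355
vertex 4.808 3.499 1.103
endloop
endfacet
facet normal -0.458 -0.380 -0.804
outer loop
vertex -3.277 -0.742 -0.814
vertex -4.092 1.155 -1.246
vertex -2.196 -0.449 -1.568
endloop
endfacet
facet normal 0.386 -0.899 0.205
outer loop
vertex -1.528 0.105 -0.394
vertex -3.277 -0.742 -0.814
vertex -2.196 -0.449 -1.568
endloop
endfacet
facet normal -0.458 -0.380 -0.804
outer loop
vertex -2.196 -0.449 -1.568
vertex -4.092 1.155 -1.246
vertex -3.011 1.448 -2.0
endloop
endfacet
facet normal 0.801 0.217 -0.558
outer loop
vertex -3.011 1.448 -2.0
vertex -1.528 0.105 -0.394
vertex -2.196 -0.449 -1.568
endloop
endfacet
facet normal -0.801 -0.217 0.558
outer loop
vertex -3.277 -0.742 -0.814
vertex -3.424 1.709 -0.072
vertex -4.092 1.155 -1.246
endloop
endfacet
facet normal 0.386 -0.899 0.205
outer loop
vertex -2.609 -0.188 0.36
vertex -3.277 -0.742 -0.814
vertex -1.528 0.105 -0.394
endloop
endfacet
facet normal -0.801 -0.217 0.558
outer loop
vertex -2.609 -0.188 0.36
vertex -3.424 1.709 -0.072
vertex -3.277 -0.742 -0.814
endloop
endfacet
facet normal -0.386 0.899 -0.205
outer loop
vertex -4.092 1.155 -1.246
vertex -3.424 1.709 -0.072
vertex -3.011 1.448 -2.0
endloop
endfacet
facet normal 0.801 0.217 -0.558
outer loop
vertex -2.343 2.002 -0.826
vertex -1.528 0.105 -0.394
vertex -3.011 1.448 -2.0
endloop
endfacet
facet normal -0.386 0.899 -0.205
outer loop
vertex -3.011 1.448 -2.0
vertex -3.424 1.709 -0.072
vertex -2.343 2.002 -0.826
endloop
endfacet
facet normal 0.458 0.380 0.804
outer loop
vertex -2.343 2.002 -0.826
vertex -2.609 -0.188 0.36
vertex -1.528 0.105 -0.394
endloop
endfacet
facet normal 0.458 0.380 0.804
outer loop
vertex -3.424 1.709 -0.072
vertex -2.609 -0.188 0.36
vertex -2.343 2.002 -0.826
endloop
endfacet

endsolid


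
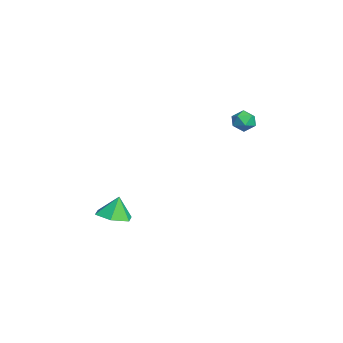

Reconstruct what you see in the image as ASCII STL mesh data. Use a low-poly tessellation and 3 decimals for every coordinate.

solid 
facet normal 0.167 -0.255 -0.952
outer loop
vertex 0.748 -3.0 -2.175
vertex 0.071 -3.664 -2.116
vertex -0.152 -2.782 -2.391
endloop
endfacet
facet normal 0.135 0.920 0.368
outer loop
vertex 0.748 -3.0 -2.175
vertex -0.152 -2.782 -2.391
vertex -0.131 -3.356 -0.964
endloop
endfacet
facet normal 0.167 -0.255 -0.952
outer loop
vertex -0.152 -2.782 -2.391
vertex 0.071 -3.664 -2.116
vertex -0.828 -3.446 -2.332
endloop
endfacet
facet normal -0.658 0.695 0.289
outer loop
vertex -0.152 -2.782 -2.391
vertex -0.828 -3.446 -2.332
vertex -0.131 -3.356 -0.964
endloop
endfacet
facet normal 0.167 -0.255 -0.952
outer loop
vertex -0.828 -3.446 -2.332
vertex 0.071 -3.664 -2.116
vertex -0.606 -4.328 -2.057
endloop
endfacet
facet normal -0.886 -0.081 0.457
outer loop
vertex -0.828 -3.446 -2.332
vertex -0.606 -4.328 -2.057
vertex -0.131 -3.356 -0.964
endloop
endfacet
facet normal 0.166 -0.254 -0.953
outer loop
vertex -0.606 -4.328 -2.057
vertex 0.071 -3.664 -2.116
vertex 0.293 -4.546 -1.842
endloop
endfacet
facet normal -0.322 -0.634 0.703
outer loop
vertex -0.606 -4.328 -2.057
vertex 0.293 -4.546 -1.842
vertex -0.131 -3.356 -0.964
endloop
endfacet
facet normal 0.166 -0.254 -0.953
outer loop
vertex 0.293 -4.546 -1.842
vertex 0.071 -3.664 -2.116
vertex 0.97 -3.882 -1.901
endloop
endfacet
facet normal 0.470 -0.410 0.782
outer loop
vertex 0.293 -4.546 -1.842
vertex 0.97 -3.882 -1.901
vertex -0.131 -3.356 -0.964
endloop
endfacet
facet normal 0.166 -0.254 -0.953
outer loop
vertex 0.97 -3.882 -1.901
vertex 0.071 -3.664 -2.116
vertex 0.748 -3.0 -2.175
endloop
endfacet
facet normal 0.698 0.367 0.615
outer loop
vertex 0.97 -3.882 -1.901
vertex 0.748 -3.0 -2.175
vertex -0.131 -3.356 -0.964
endloop
endfacet
facet normal -0.776 0.418 0.472
outer loop
vertex -1.87 3.374 3.128
vertex -2.259 2.837 2.964
vertex -1.904 2.836 3.548
endloop
endfacet
facet normal -0.160 0.614 0.773
outer loop
vertex -1.87 3.374 3.128
vertex -1.904 2.836 3.548
vertex -1.303 3.14 3.431
endloop
endfacet
facet normal 0.238 0.932 0.274
outer loop
vertex -1.87 3.374 3.128
vertex -1.303 3.14 3.431
vertex -1.287 3.329 2.774
endloop
endfacet
facet normal -0.132 0.933 -0.336
outer loop
vertex -1.87 3.374 3.128
vertex -1.287 3.329 2.774
vertex -1.877 3.142 2.486
endloop
endfacet
facet normal -0.759 0.615 -0.214
outer loop
vertex -1.87 3.374 3.128
vertex -1.877 3.142 2.486
vertex -2.259 2.837 2.964
endloop
endfacet
facet normal 0.180 0.023 0.983
outer loop
vertex -1.303 3.14 3.431
vertex -1.904 2.836 3.548
vertex -1.343 2.458 3.454
endloop
endfacet
facet normal -0.817 -0.294 0.496
outer loop
vertex -1.904 2.836 3.548
vertex -2.259 2.837 2.964
vertex -1.933 2.271 3.166
endloop
endfacet
facet normal -0.789 0.026 -0.614
outer loop
vertex -2.259 2.837 2.964
vertex -1.877 3.142 2.486
vertex -1.917 2.46 2.509
endloop
endfacet
facet normal 0.226 0.538 -0.812
outer loop
vertex -1.877 3.142 2.486
vertex -1.287 3.329 2.774
vertex -1.316 2.764 2.392
endloop
endfacet
facet normal 0.825 0.538 0.175
outer loop
vertex -1.287 3.329 2.774
vertex -1.303 3.14 3.431
vertex -0.961 2.763 2.976
endloop
endfacet
facet normal 0.132 -0.933 0.336
outer loop
vertex -1.35 2.226 2.812
vertex -1.343 2.458 3.454
vertex -1.933 2.271 3.166
endloop
endfacet
facet normal -0.238 -0.932 -0.274
outer loop
vertex -1.35 2.226 2.812
vertex -1.933 2.271 3.166
vertex -1.917 2.46 2.509
endloop
endfacet
facet normal 0.160 -0.614 -0.773
outer loop
vertex -1.35 2.226 2.812
vertex -1.917 2.46 2.509
vertex -1.316 2.764 2.392
endloop
endfacet
facet normal 0.776 -0.418 -0.472
outer loop
vertex -1.35 2.226 2.812
vertex -1.316 2.764 2.392
vertex -0.961 2.763 2.976
endloop
endfacet
facet normal 0.759 -0.615 0.214
outer loop
vertex -1.35 2.226 2.812
vertex -0.961 2.763 2.976
vertex -1.343 2.458 3.454
endloop
endfacet
facet normal -0.226 -0.538 0.812
outer loop
vertex -1.933 2.271 3.166
vertex -1.343 2.458 3.454
vertex -1.904 2.836 3.548
endloop
endfacet
facet normal -0.825 -0.538 -0.175
outer loop
vertex -1.917 2.46 2.509
vertex -1.933 2.271 3.166
vertex -2.259 2.837 2.964
endloop
endfacet
facet normal -0.180 -0.023 -0.983
outer loop
vertex -1.316 2.764 2.392
vertex -1.917 2.46 2.509
vertex -1.877 3.142 2.486
endloop
endfacet
facet normal 0.817 0.294 -0.496
outer loop
vertex -0.961 2.763 2.976
vertex -1.316 2.764 2.392
vertex -1.287 3.329 2.774
endloop
endfacet
facet normal 0.789 -0.026 0.614
outer loop
vertex -1.343 2.458 3.454
vertex -0.961 2.763 2.976
vertex -1.303 3.14 3.431
endloop
endfacet

endsolid


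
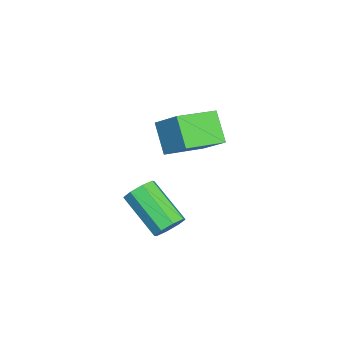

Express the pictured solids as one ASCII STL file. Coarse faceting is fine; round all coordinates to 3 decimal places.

solid 
facet normal -0.455 -0.611 -0.648
outer loop
vertex -3.866 -2.787 2.166
vertex -4.783 -1.744 1.827
vertex -3.155 -2.433 1.334
endloop
endfacet
facet normal 0.642 -0.729 0.238
outer loop
vertex -2.637 -1.736 2.073
vertex -3.866 -2.787 2.166
vertex -3.155 -2.433 1.334
endloop
endfacet
facet normal -0.455 -0.611 -0.648
outer loop
vertex -3.155 -2.433 1.334
vertex -4.783 -1.744 1.827
vertex -4.073 -1.39 0.995
endloop
endfacet
facet normal 0.618 0.308 -0.724
outer loop
vertex -4.073 -1.39 0.995
vertex -2.637 -1.736 2.073
vertex -3.155 -2.433 1.334
endloop
endfacet
facet normal -0.618 -0.308 0.724
outer loop
vertex -3.866 -2.787 2.166
vertex -4.265 -1.047 2.566
vertex -4.783 -1.744 1.827
endloop
endfacet
facet normal 0.642 -0.729 0.237
outer loop
vertex -3.347 -2.09 2.905
vertex -3.866 -2.787 2.166
vertex -2.637 -1.736 2.073
endloop
endfacet
facet normal -0.617 -0.308 0.724
outer loop
vertex -3.347 -2.09 2.905
vertex -4.265 -1.047 2.566
vertex -3.866 -2.787 2.166
endloop
endfacet
facet normal -0.642 0.729 -0.238
outer loop
vertex -4.783 -1.744 1.827
vertex -4.265 -1.047 2.566
vertex -4.073 -1.39 0.995
endloop
endfacet
facet normal 0.618 0.308 -0.724
outer loop
vertex -3.554 -0.693 1.734
vertex -2.637 -1.736 2.073
vertex -4.073 -1.39 0.995
endloop
endfacet
facet normal -0.641 0.730 -0.238
outer loop
vertex -4.073 -1.39 0.995
vertex -4.265 -1.047 2.566
vertex -3.554 -0.693 1.734
endloop
endfacet
facet normal 0.455 0.611 0.648
outer loop
vertex -3.554 -0.693 1.734
vertex -3.347 -2.09 2.905
vertex -2.637 -1.736 2.073
endloop
endfacet
facet normal 0.455 0.611 0.648
outer loop
vertex -4.265 -1.047 2.566
vertex -3.347 -2.09 2.905
vertex -3.554 -0.693 1.734
endloop
endfacet
facet normal 0.547 0.628 -0.553
outer loop
vertex -0.133 -2.313 0.257
vertex -0.477 -1.923 0.36
vertex -0.035 -2.105 0.59
endloop
endfacet
facet normal 0.802 -0.584 0.129
outer loop
vertex -0.133 -2.313 0.257
vertex -0.035 -2.105 0.59
vertex -0.98 -3.287 1.116
endloop
endfacet
facet normal 0.802 -0.584 0.128
outer loop
vertex -0.98 -3.287 1.116
vertex -0.035 -2.105 0.59
vertex -0.881 -3.078 1.449
endloop
endfacet
facet normal -0.545 -0.628 0.556
outer loop
vertex -0.98 -3.287 1.116
vertex -0.881 -3.078 1.449
vertex -1.323 -2.897 1.22
endloop
endfacet
facet normal 0.547 0.628 -0.554
outer loop
vertex -0.035 -2.105 0.59
vertex -0.477 -1.923 0.36
vertex -0.195 -1.79 0.789
endloop
endfacet
facet normal 0.739 -0.049 0.672
outer loop
vertex -0.035 -2.105 0.59
vertex -0.195 -1.79 0.789
vertex -0.881 -3.078 1.449
endloop
endfacet
facet normal 0.738 -0.048 0.673
outer loop
vertex -0.881 -3.078 1.449
vertex -0.195 -1.79 0.789
vertex -1.042 -2.763 1.648
endloop
endfacet
facet normal -0.545 -0.629 0.555
outer loop
vertex -0.881 -3.078 1.449
vertex -1.042 -2.763 1.648
vertex -1.323 -2.897 1.22
endloop
endfacet
facet normal 0.546 0.629 -0.554
outer loop
vertex -0.195 -1.79 0.789
vertex -0.477 -1.923 0.36
vertex -0.521 -1.553 0.737
endloop
endfacet
facet normal 0.243 0.515 0.822
outer loop
vertex -0.195 -1.79 0.789
vertex -0.521 -1.553 0.737
vertex -1.042 -2.763 1.648
endloop
endfacet
facet normal 0.243 0.514 0.822
outer loop
vertex -1.042 -2.763 1.648
vertex -0.521 -1.553 0.737
vertex -1.367 -2.526 1.596
endloop
endfacet
facet normal -0.546 -0.627 0.555
outer loop
vertex -1.042 -2.763 1.648
vertex -1.367 -2.526 1.596
vertex -1.323 -2.897 1.22
endloop
endfacet
facet normal 0.547 0.629 -0.553
outer loop
vertex -0.521 -1.553 0.737
vertex -0.477 -1.923 0.36
vertex -0.82 -1.533 0.464
endloop
endfacet
facet normal -0.396 0.777 0.490
outer loop
vertex -0.521 -1.553 0.737
vertex -0.82 -1.533 0.464
vertex -1.367 -2.526 1.596
endloop
endfacet
facet normal -0.396 0.777 0.490
outer loop
vertex -1.367 -2.526 1.596
vertex -0.82 -1.533 0.464
vertex -1.667 -2.507 1.323
endloop
endfacet
facet normal -0.545 -0.628 0.556
outer loop
vertex -1.367 -2.526 1.596
vertex -1.667 -2.507 1.323
vertex -1.323 -2.897 1.22
endloop
endfacet
facet normal 0.545 0.628 -0.556
outer loop
vertex -0.82 -1.533 0.464
vertex -0.477 -1.923 0.36
vertex -0.919 -1.742 0.131
endloop
endfacet
facet normal -0.802 0.584 -0.128
outer loop
vertex -0.82 -1.533 0.464
vertex -0.919 -1.742 0.131
vertex -1.667 -2.507 1.323
endloop
endfacet
facet normal -0.802 0.584 -0.129
outer loop
vertex -1.667 -2.507 1.323
vertex -0.919 -1.742 0.131
vertex -1.765 -2.715 0.99
endloop
endfacet
facet normal -0.547 -0.628 0.553
outer loop
vertex -1.667 -2.507 1.323
vertex -1.765 -2.715 0.99
vertex -1.323 -2.897 1.22
endloop
endfacet
facet normal 0.545 0.629 -0.555
outer loop
vertex -0.919 -1.742 0.131
vertex -0.477 -1.923 0.36
vertex -0.758 -2.057 -0.068
endloop
endfacet
facet normal -0.738 0.048 -0.673
outer loop
vertex -0.919 -1.742 0.131
vertex -0.758 -2.057 -0.068
vertex -1.765 -2.715 0.99
endloop
endfacet
facet normal -0.739 0.050 -0.672
outer loop
vertex -1.765 -2.715 0.99
vertex -0.758 -2.057 -0.068
vertex -1.605 -3.03 0.791
endloop
endfacet
facet normal -0.547 -0.628 0.554
outer loop
vertex -1.765 -2.715 0.99
vertex -1.605 -3.03 0.791
vertex -1.323 -2.897 1.22
endloop
endfacet
facet normal 0.546 0.627 -0.555
outer loop
vertex -0.758 -2.057 -0.068
vertex -0.477 -1.923 0.36
vertex -0.433 -2.294 -0.016
endloop
endfacet
facet normal -0.243 -0.514 -0.822
outer loop
vertex -0.758 -2.057 -0.068
vertex -0.433 -2.294 -0.016
vertex -1.605 -3.03 0.791
endloop
endfacet
facet normal -0.243 -0.515 -0.822
outer loop
vertex -1.605 -3.03 0.791
vertex -0.433 -2.294 -0.016
vertex -1.279 -3.267 0.843
endloop
endfacet
facet normal -0.546 -0.629 0.554
outer loop
vertex -1.605 -3.03 0.791
vertex -1.279 -3.267 0.843
vertex -1.323 -2.897 1.22
endloop
endfacet
facet normal 0.545 0.628 -0.556
outer loop
vertex -0.433 -2.294 -0.016
vertex -0.477 -1.923 0.36
vertex -0.133 -2.313 0.257
endloop
endfacet
facet normal 0.396 -0.777 -0.490
outer loop
vertex -0.433 -2.294 -0.016
vertex -0.133 -2.313 0.257
vertex -1.279 -3.267 0.843
endloop
endfacet
facet normal 0.396 -0.777 -0.490
outer loop
vertex -1.279 -3.267 0.843
vertex -0.133 -2.313 0.257
vertex -0.98 -3.287 1.116
endloop
endfacet
facet normal -0.547 -0.629 0.553
outer loop
vertex -1.279 -3.267 0.843
vertex -0.98 -3.287 1.116
vertex -1.323 -2.897 1.22
endloop
endfacet

endsolid
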